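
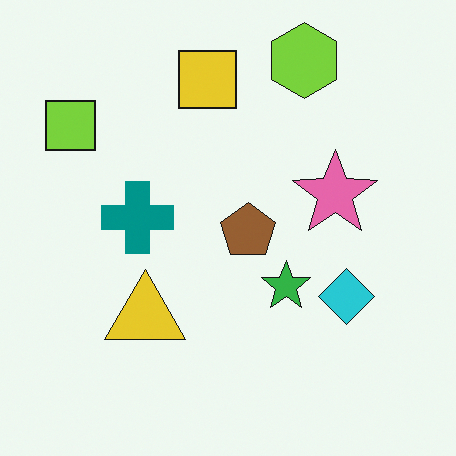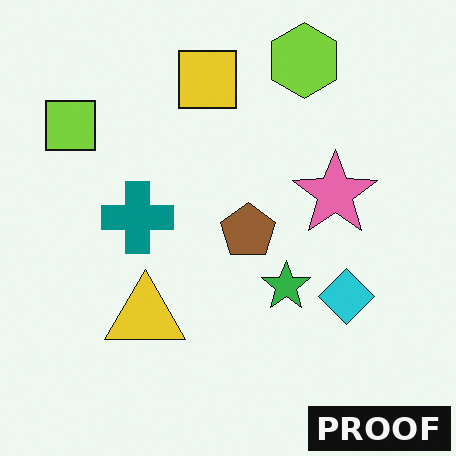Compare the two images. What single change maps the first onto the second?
The transformation is: watermarked with the text "PROOF" in the lower-right corner.

A dark label reading "PROOF" appears in the lower-right corner.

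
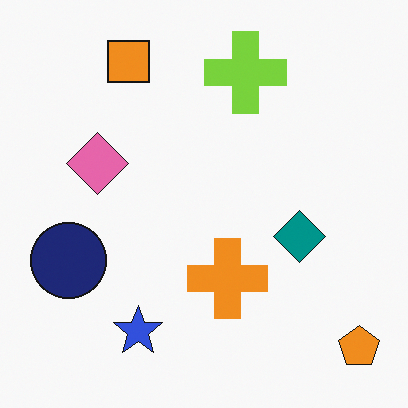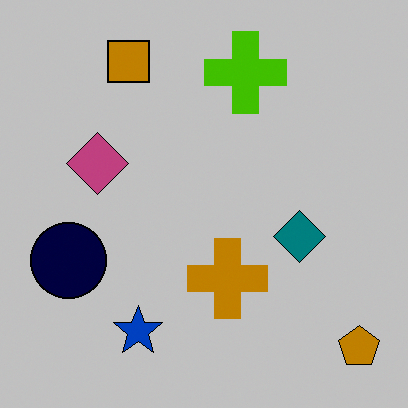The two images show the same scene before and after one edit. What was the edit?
It was aggressively posterized.

Each flat color has snapped to a coarser quantized level — most visibly, the near-white background has dropped to a flat grey.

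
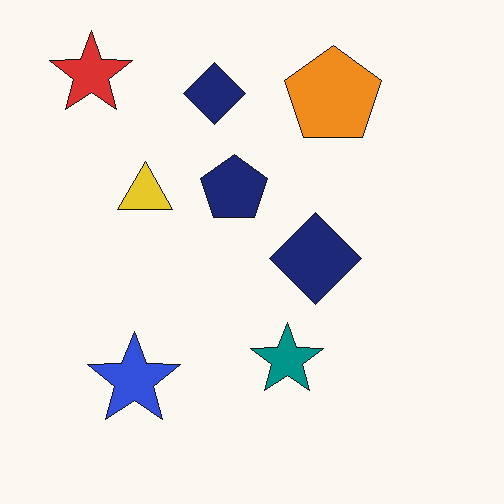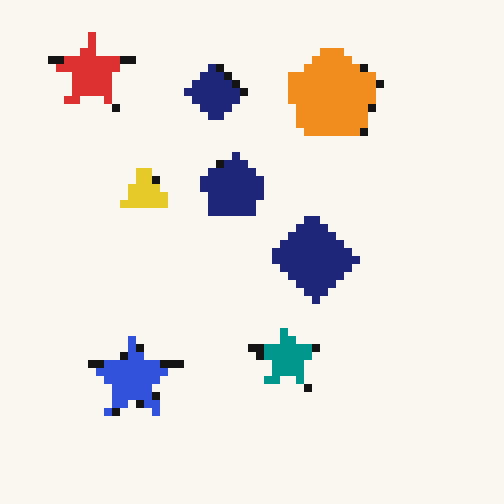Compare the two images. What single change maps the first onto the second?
The image was moderately pixelated.

Shapes are reduced to large square blocks; fine edges and outlines are lost — a downscale-then-upscale (mosaic) effect.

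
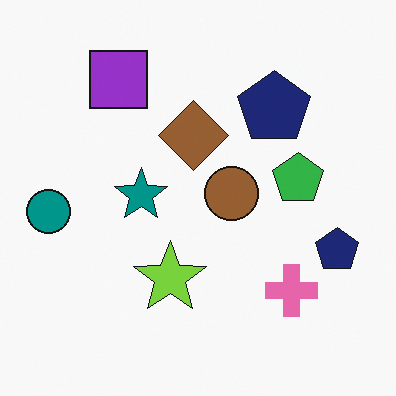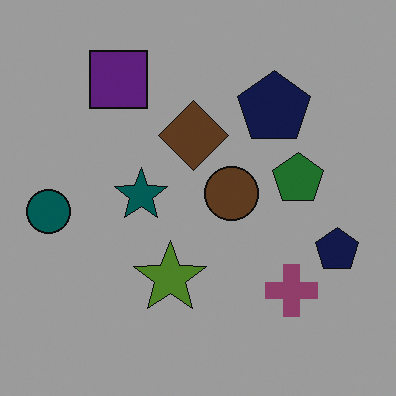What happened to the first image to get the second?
The image was noticeably darkened.

Every pixel — background and shapes alike — is uniformly darkened.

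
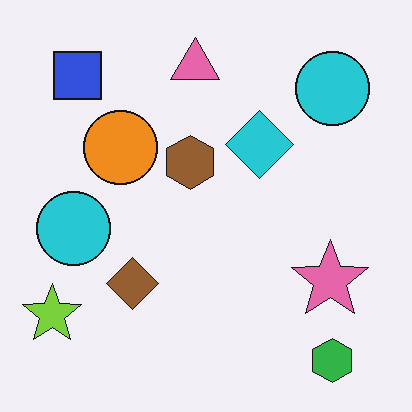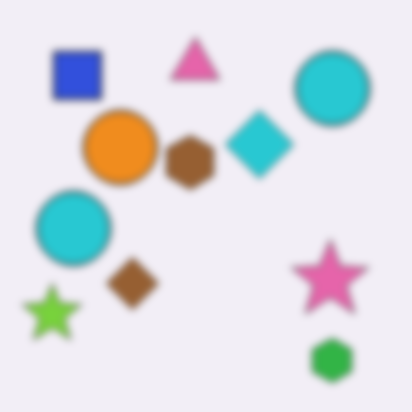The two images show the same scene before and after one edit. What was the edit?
This is the original image noticeably gaussian-blurred.

Shape edges and outlines are uniformly softened across the whole image.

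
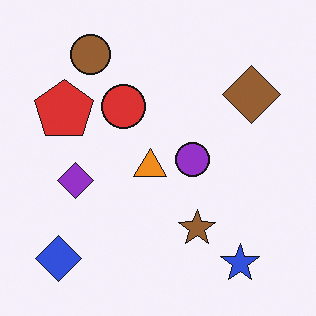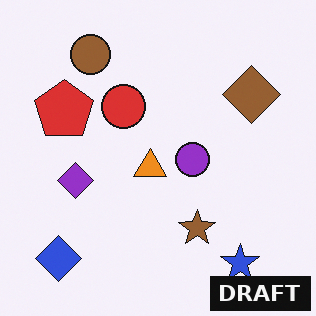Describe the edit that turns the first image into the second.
Watermarked with the text "DRAFT" in the lower-right corner.

A dark label reading "DRAFT" appears in the lower-right corner.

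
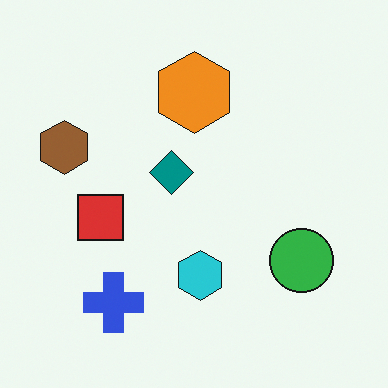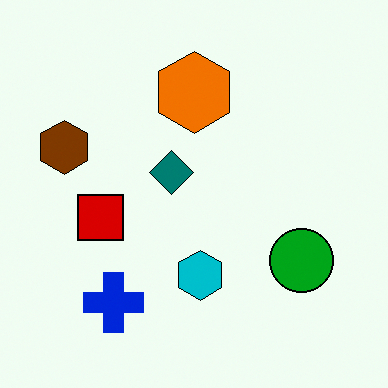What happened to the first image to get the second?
The image was given slightly increased contrast.

Tones are pushed away from mid-grey across the whole image — a global contrast change.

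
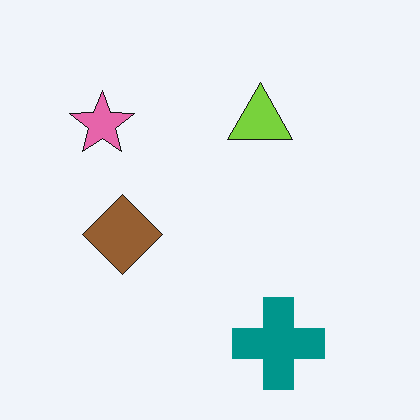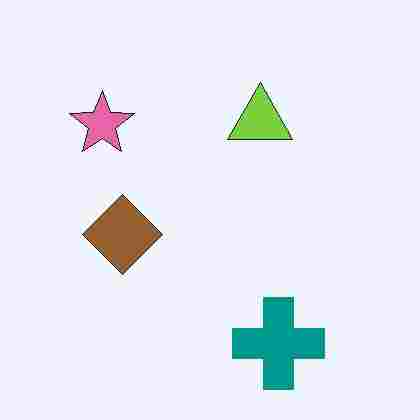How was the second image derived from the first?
This is the original image degraded with heavy JPEG compression.

Blocky 8×8 compression artifacts appear around shape edges and the flat background shows ringing — characteristic JPEG degradation.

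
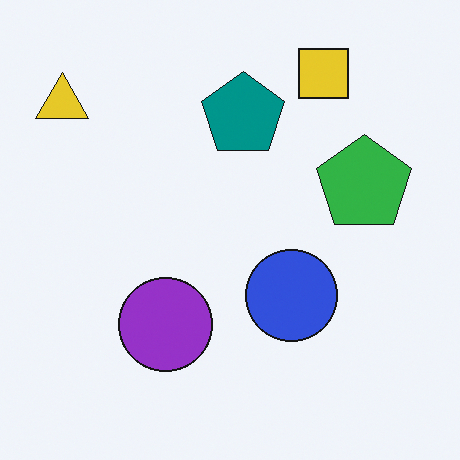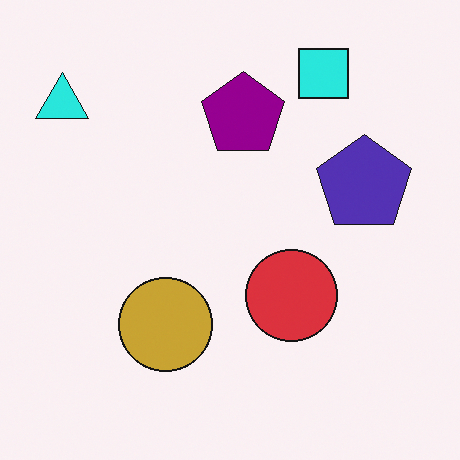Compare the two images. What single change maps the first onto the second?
The image was hue-shifted by a moderate amount.

Every shape's color has rotated by the same amount around the hue wheel — a uniform hue shift.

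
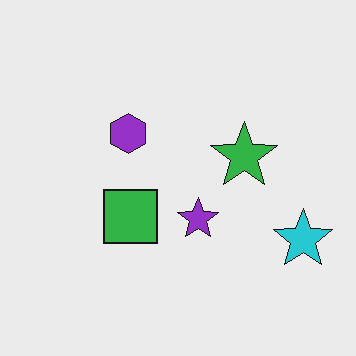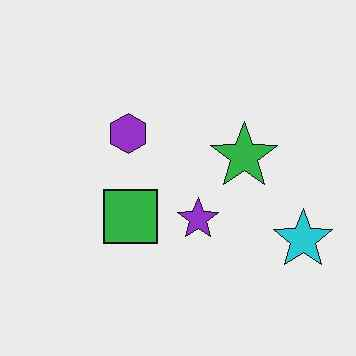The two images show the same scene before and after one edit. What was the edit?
JPEG-compressed with visible artifacts.

Blocky 8×8 compression artifacts appear around shape edges and the flat background shows ringing — characteristic JPEG degradation.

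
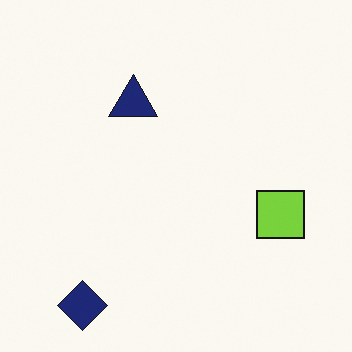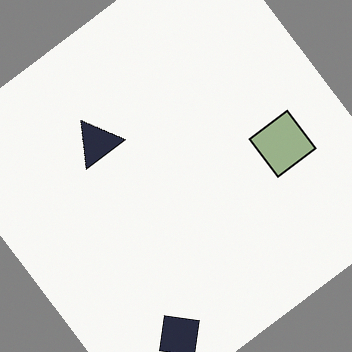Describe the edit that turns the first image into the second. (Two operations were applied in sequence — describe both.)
The transformation is: rotated counter-clockwise by a large amount — several tens of degrees, then heavily desaturated.

Every shape is tilted by the same angle and the image corners show triangular fill wedges — a whole-image rotation by a non-right angle. All colors are more muted and greyish — a global saturation change.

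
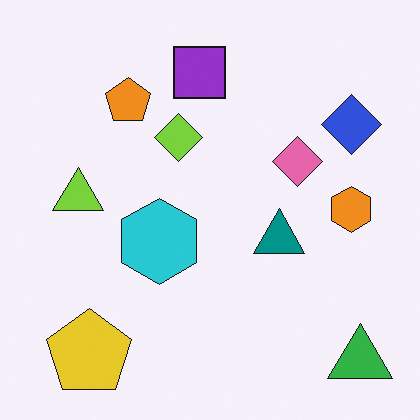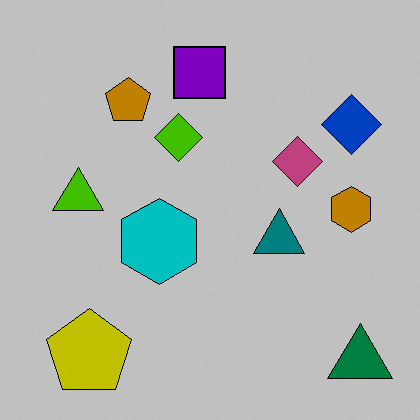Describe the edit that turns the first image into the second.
The second image is the first aggressively posterized.

Each flat color has snapped to a coarser quantized level — most visibly, the near-white background has dropped to a flat grey.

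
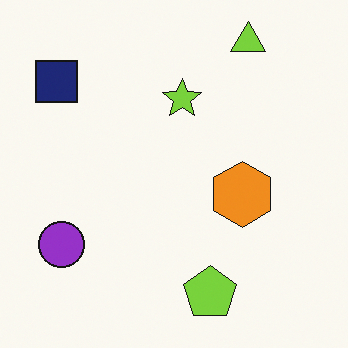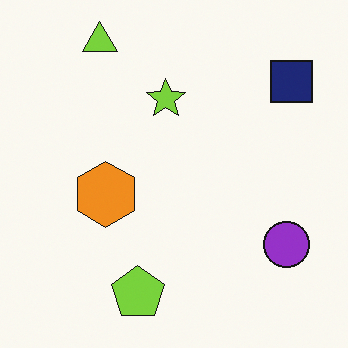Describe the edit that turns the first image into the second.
The second image is the first flipped horizontally (left ↔ right).

The navy square is in the top-left of the first image and the top-right of the second — shapes on opposite sides of the vertical midline have swapped in a mirror flip.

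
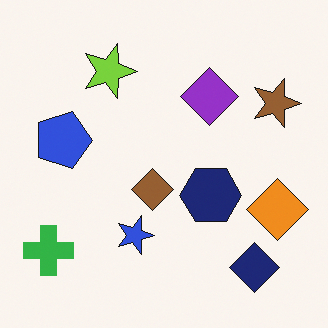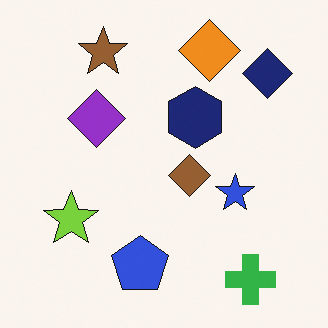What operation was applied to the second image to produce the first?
Rotated 90° clockwise.

The green cross sits in the bottom-right of the second image and the bottom-left of the first — consistent with a whole-image 90° clockwise rotation.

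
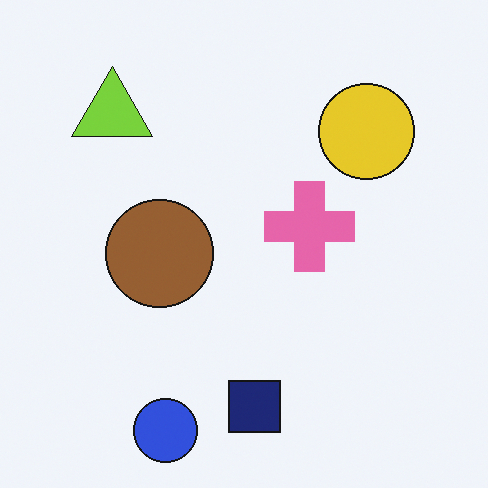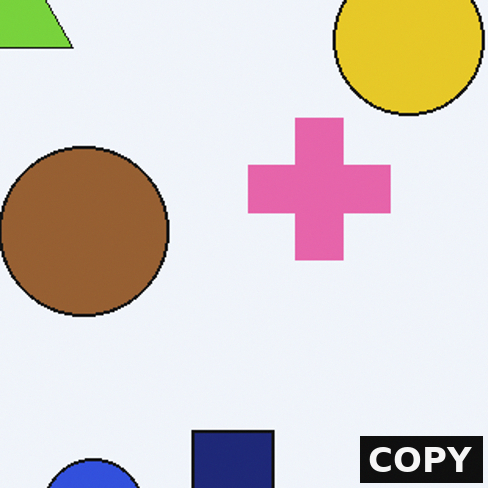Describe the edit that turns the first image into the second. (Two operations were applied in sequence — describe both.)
It was cropped to a modestly smaller region and rescaled, then watermarked with the text "COPY" in the lower-right corner.

The visible shapes are larger and the field of view is narrower; shapes near the original edges may be partly or wholly outside the frame — a crop-and-rescale. A dark label reading "COPY" appears in the lower-right corner.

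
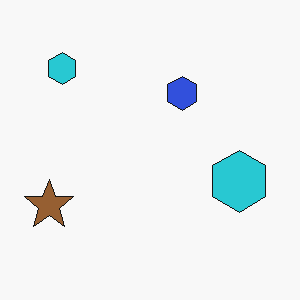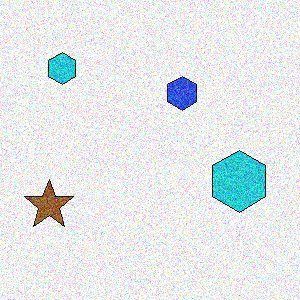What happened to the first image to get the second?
The second image is the first degraded with strong gaussian noise.

Random speckle covers the whole image, including the flat background.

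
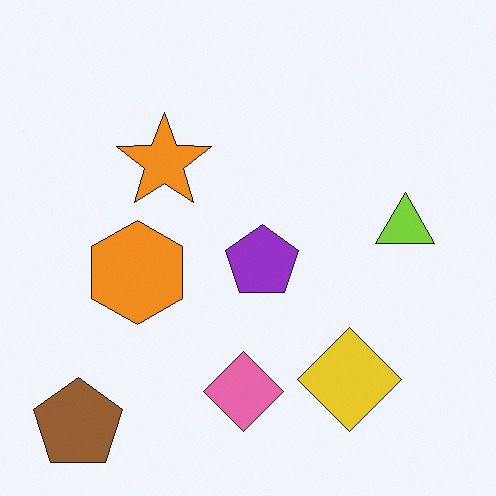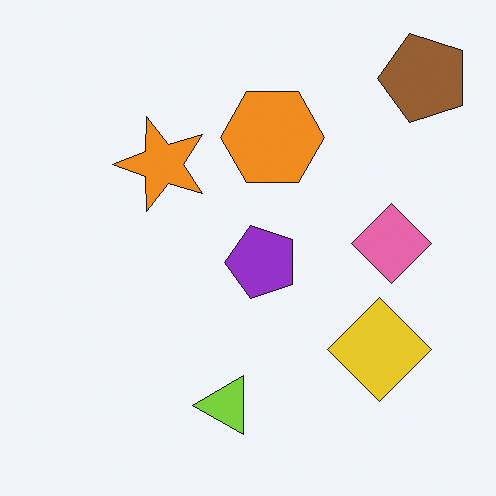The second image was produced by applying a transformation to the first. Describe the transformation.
The transformation is: transposed (reflected across the top-left ↔ bottom-right diagonal).

Shapes have swapped their row and column positions — what was in the top-right is now in the bottom-left — a diagonal reflection.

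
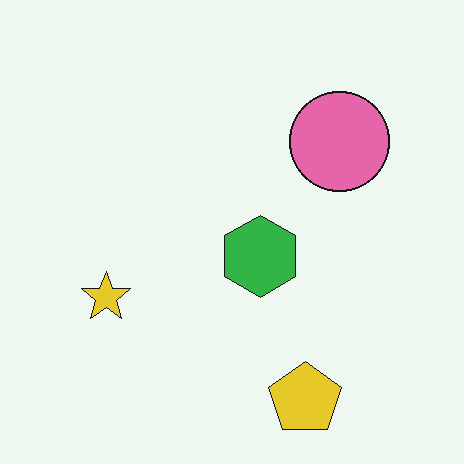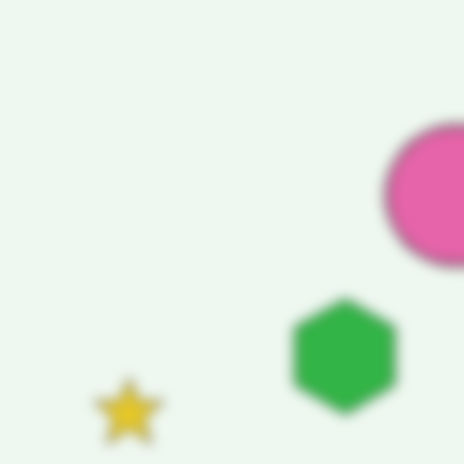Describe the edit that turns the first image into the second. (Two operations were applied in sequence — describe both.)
The image was cropped slightly and scaled back up, then heavily blurred.

The visible shapes are larger and the field of view is narrower; shapes near the original edges may be partly or wholly outside the frame — a crop-and-rescale. Shape edges and outlines are uniformly softened across the whole image.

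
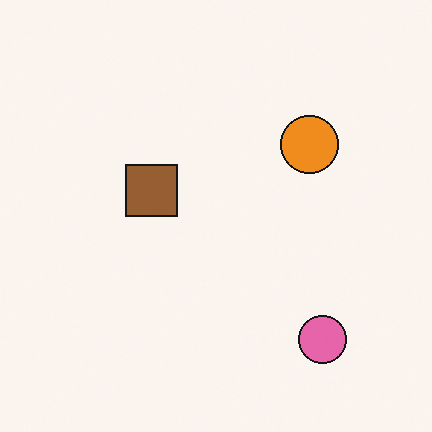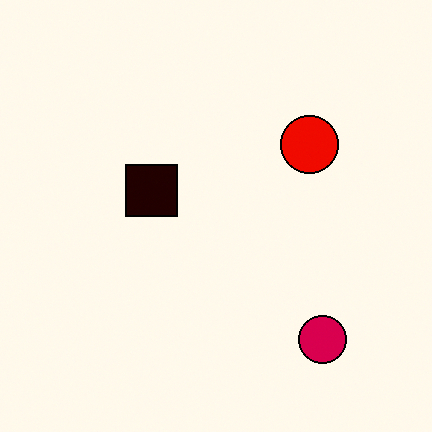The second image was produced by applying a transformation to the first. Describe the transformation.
The transformation is: boosted in contrast.

Tones are pushed away from mid-grey across the whole image — a global contrast change.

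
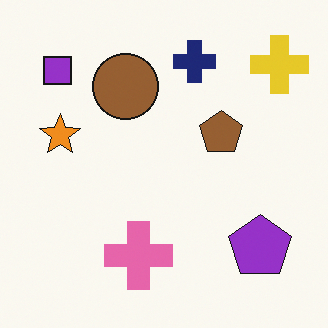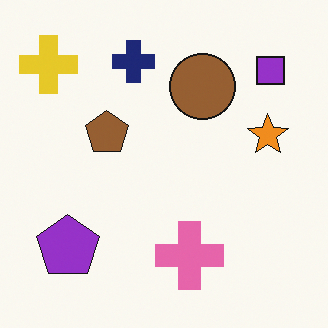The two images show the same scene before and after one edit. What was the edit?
This is the original image flipped horizontally (left ↔ right).

The yellow cross is in the top-right of the first image and the top-left of the second — shapes on opposite sides of the vertical midline have swapped in a mirror flip.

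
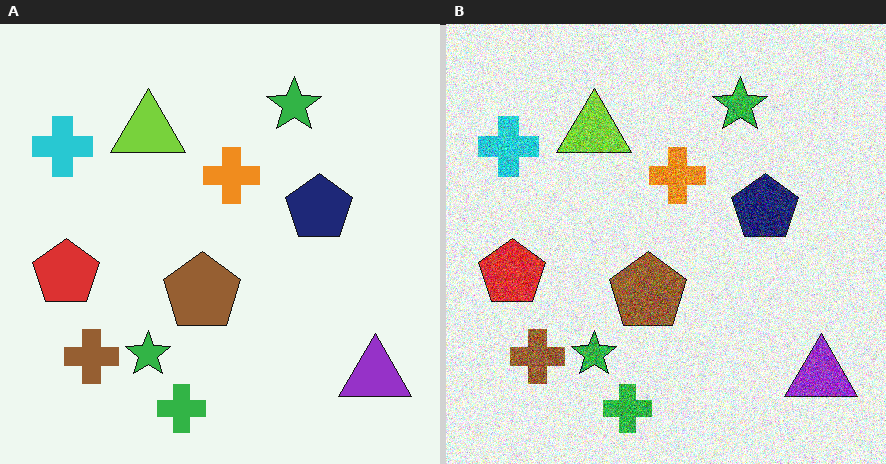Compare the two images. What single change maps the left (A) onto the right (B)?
This is the original image degraded with strong gaussian noise.

Random speckle covers the whole image, including the flat background.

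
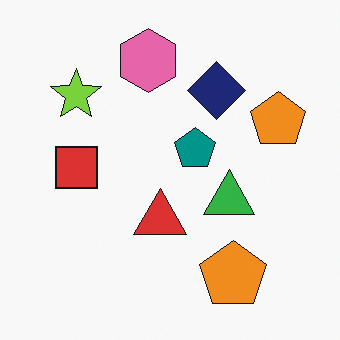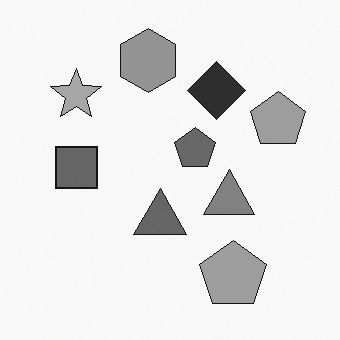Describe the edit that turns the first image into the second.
It was converted to grayscale.

All color is removed — every shape is now a shade of grey.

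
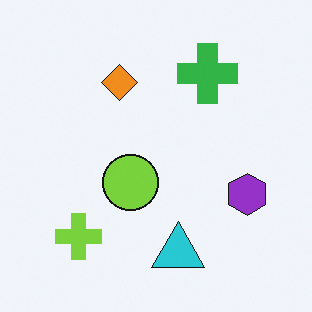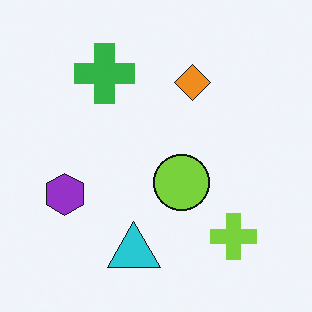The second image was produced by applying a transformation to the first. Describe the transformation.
Flipped horizontally (left ↔ right).

The purple hexagon is in the right of the first image and the left of the second — shapes on opposite sides of the vertical midline have swapped in a mirror flip.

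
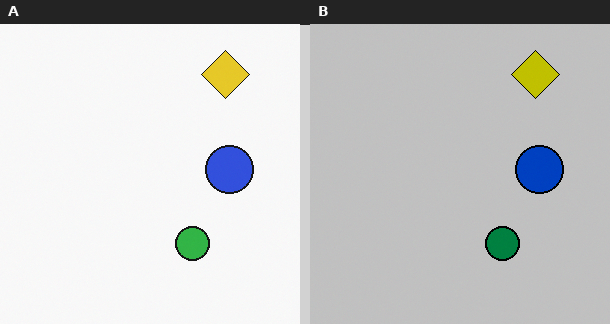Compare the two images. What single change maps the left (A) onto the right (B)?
The transformation is: heavily posterized to just a handful of flat colors.

Each flat color has snapped to a coarser quantized level — most visibly, the near-white background has dropped to a flat grey.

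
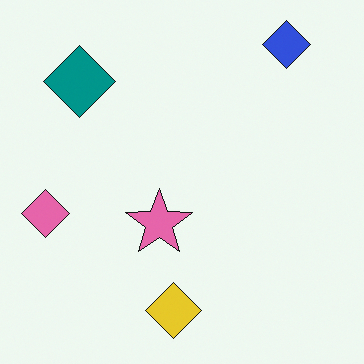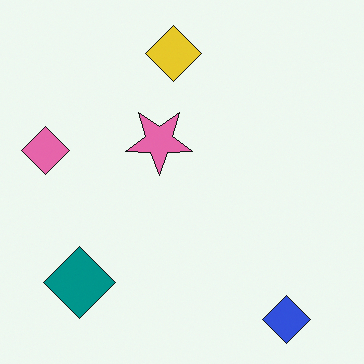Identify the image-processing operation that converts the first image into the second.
The second image is the first flipped vertically (top ↔ bottom).

The blue diamond is in the top-right of the first image and the bottom-right of the second — shapes on opposite sides of the horizontal midline have swapped in a mirror flip.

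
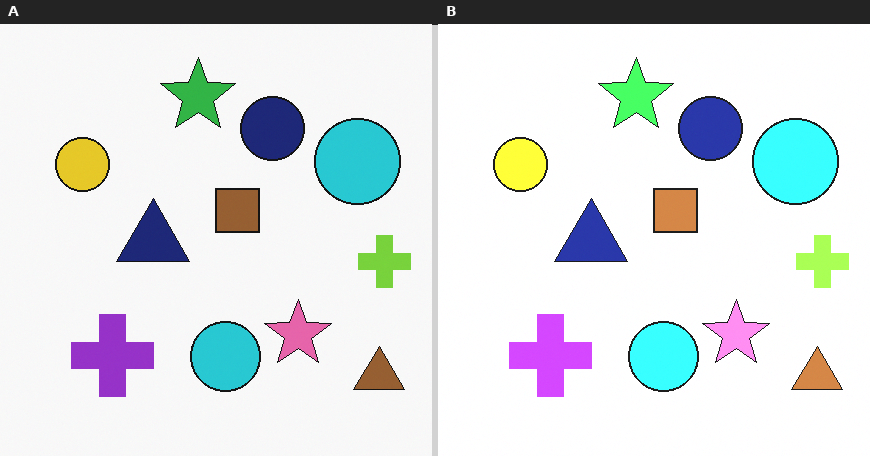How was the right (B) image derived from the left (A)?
The image was brightened a lot.

Every pixel — background and shapes alike — is uniformly brightened.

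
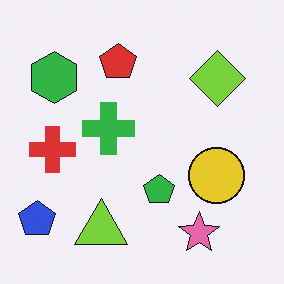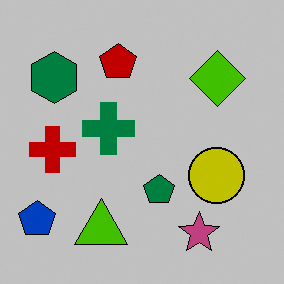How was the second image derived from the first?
The second image is the first heavily posterized to just a handful of flat colors.

Each flat color has snapped to a coarser quantized level — most visibly, the near-white background has dropped to a flat grey.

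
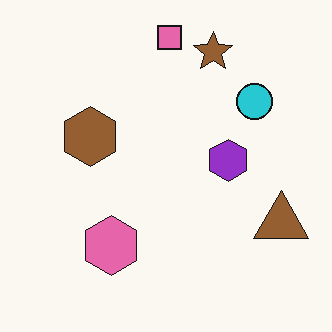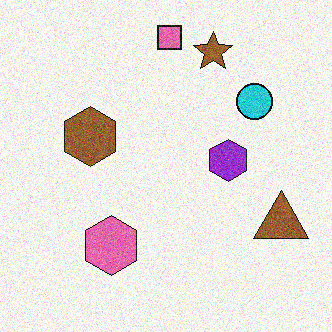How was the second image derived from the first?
The transformation is: degraded with moderate additive noise.

Random speckle covers the whole image, including the flat background.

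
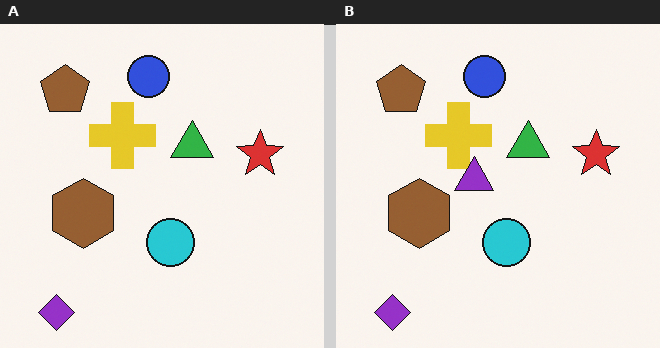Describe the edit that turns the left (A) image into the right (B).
Overlaid with an additional purple triangle.

A purple triangle appears in the right (B) image that is absent from the left (A).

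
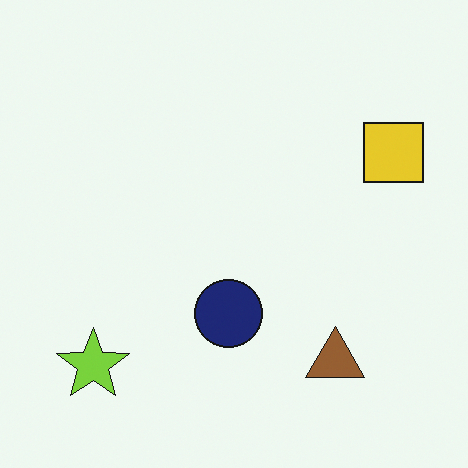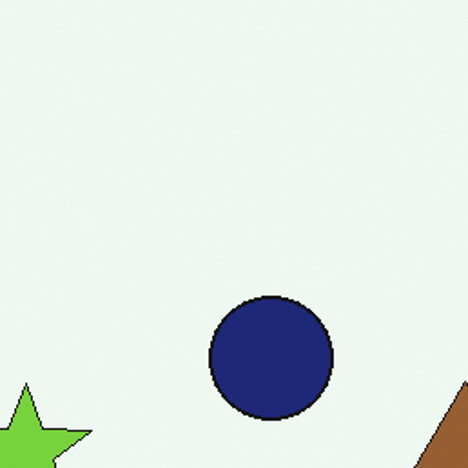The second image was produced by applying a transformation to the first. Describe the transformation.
The image was cropped to a noticeably smaller region and rescaled.

The visible shapes are larger and the field of view is narrower; shapes near the original edges may be partly or wholly outside the frame — a crop-and-rescale.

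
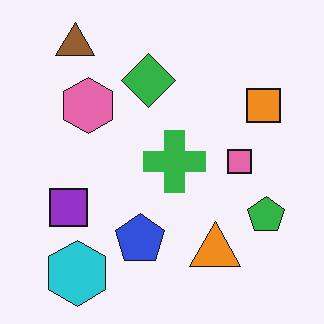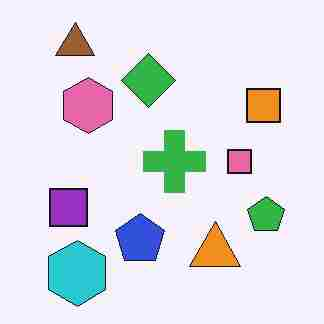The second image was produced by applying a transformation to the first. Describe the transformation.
This is the original image heavily JPEG-compressed with obvious blocking artifacts.

Blocky 8×8 compression artifacts appear around shape edges and the flat background shows ringing — characteristic JPEG degradation.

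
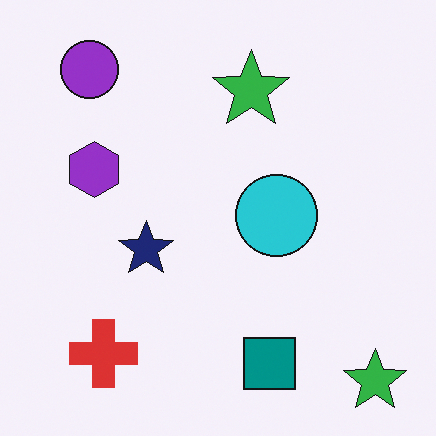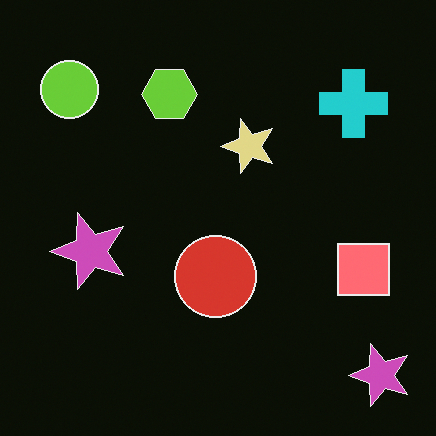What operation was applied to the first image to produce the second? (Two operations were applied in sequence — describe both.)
It was color-inverted (negative), then transposed (reflected across the top-left ↔ bottom-right diagonal).

The light background has become dark and every shape's color is its complement — a photographic negative. Shapes have swapped their row and column positions — what was in the top-right is now in the bottom-left — a diagonal reflection.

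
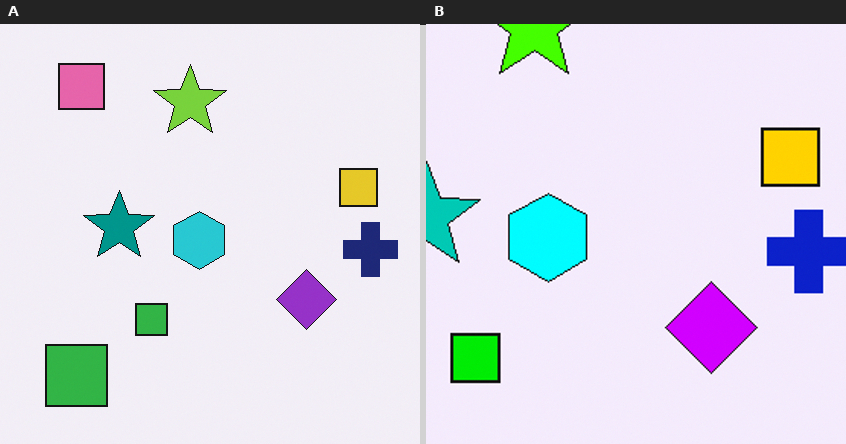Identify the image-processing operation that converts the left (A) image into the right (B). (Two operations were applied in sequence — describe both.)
The image was made much more vivid (saturation change), then cropped slightly and scaled back up.

All colors are more vivid — a global saturation change. The visible shapes are larger and the field of view is narrower; shapes near the original edges may be partly or wholly outside the frame — a crop-and-rescale.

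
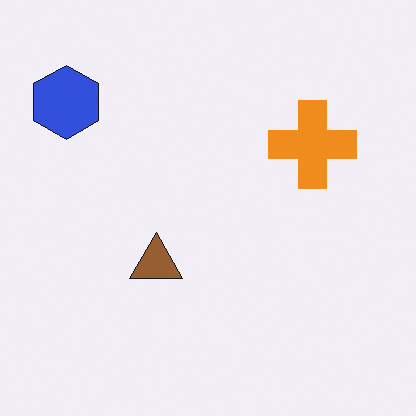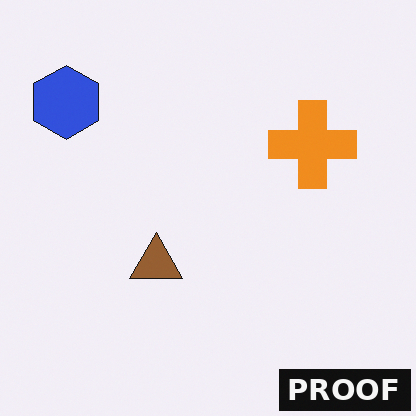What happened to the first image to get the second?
The transformation is: watermarked with the text "PROOF" in the lower-right corner.

A dark label reading "PROOF" appears in the lower-right corner.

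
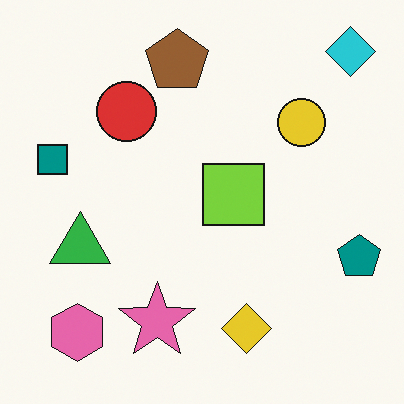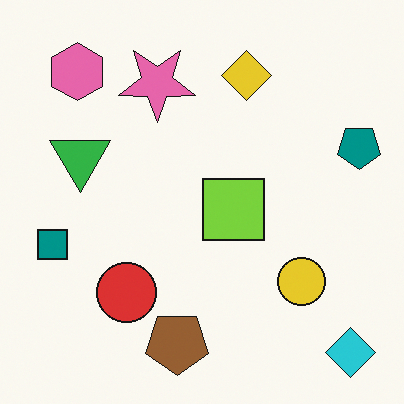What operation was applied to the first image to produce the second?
It was flipped vertically (top ↔ bottom).

The cyan diamond is in the top-right of the first image and the bottom-right of the second — shapes on opposite sides of the horizontal midline have swapped in a mirror flip.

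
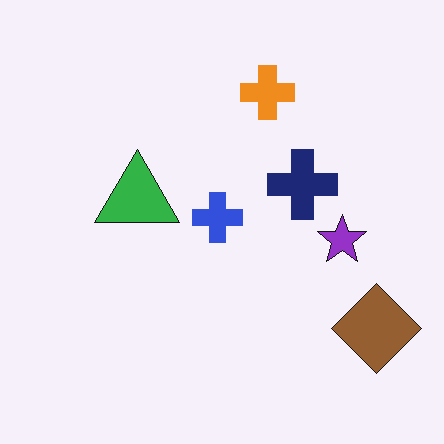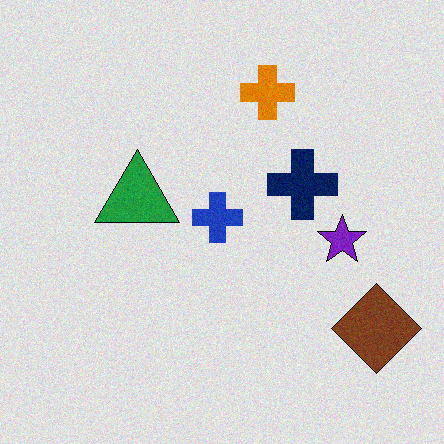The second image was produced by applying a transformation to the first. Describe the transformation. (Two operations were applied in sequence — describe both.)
The transformation is: moderately posterized, then degraded with a light layer of grain.

Each flat color has snapped to a coarser quantized level — most visibly, the near-white background has dropped to a flat grey. Random speckle covers the whole image, including the flat background.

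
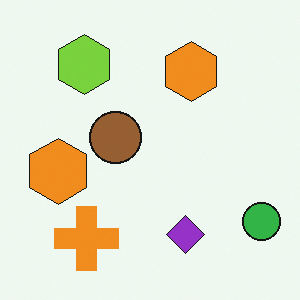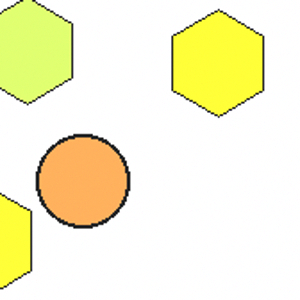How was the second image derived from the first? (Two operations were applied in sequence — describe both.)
The transformation is: substantially brightened, then cropped to a noticeably smaller region and rescaled.

Every pixel — background and shapes alike — is uniformly brightened. The visible shapes are larger and the field of view is narrower; shapes near the original edges may be partly or wholly outside the frame — a crop-and-rescale.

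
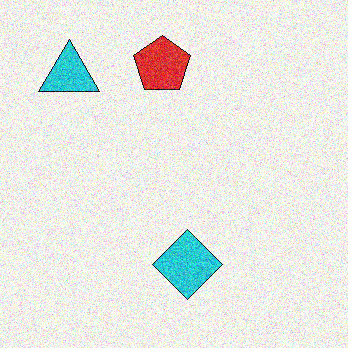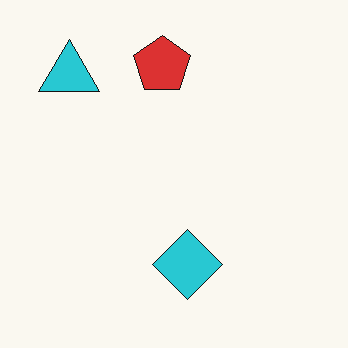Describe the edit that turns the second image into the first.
It was degraded with moderate additive noise.

Random speckle covers the whole image, including the flat background.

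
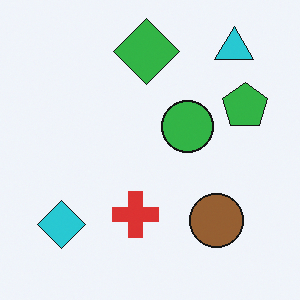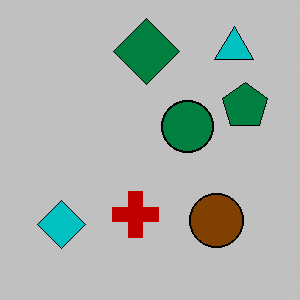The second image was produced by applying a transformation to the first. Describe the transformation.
The transformation is: aggressively posterized.

Each flat color has snapped to a coarser quantized level — most visibly, the near-white background has dropped to a flat grey.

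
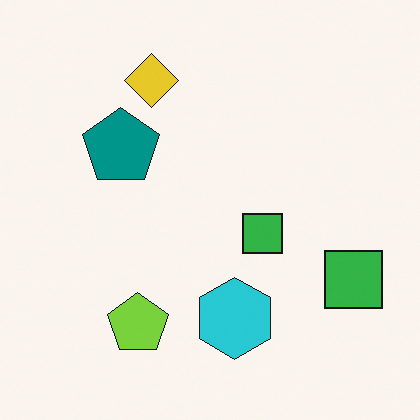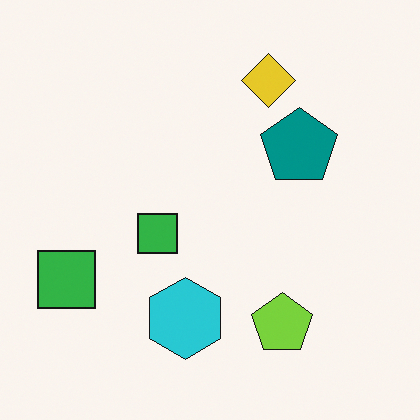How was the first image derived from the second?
The image was flipped horizontally (left ↔ right).

The teal pentagon is in the right of the second image and the left of the first — shapes on opposite sides of the vertical midline have swapped in a mirror flip.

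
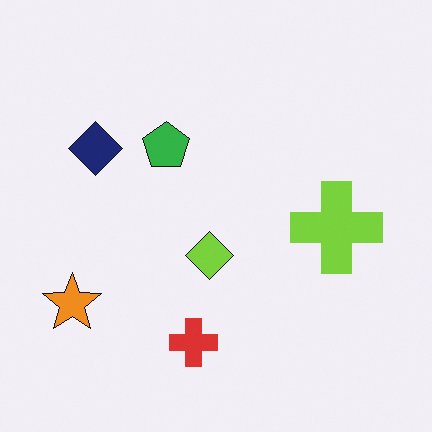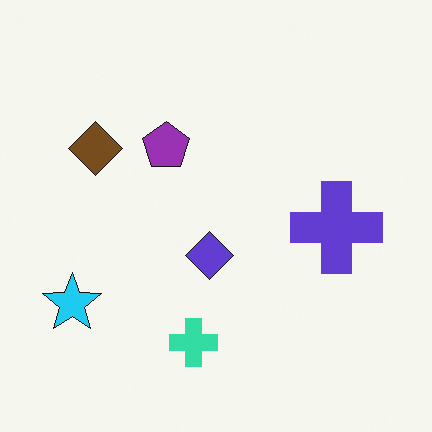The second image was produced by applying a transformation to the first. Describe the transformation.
The image was hue-shifted by a large amount.

Every shape's color has rotated by the same amount around the hue wheel — a uniform hue shift.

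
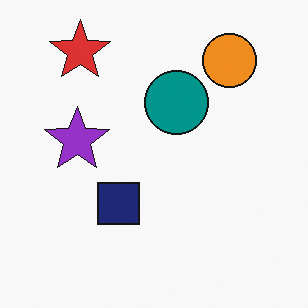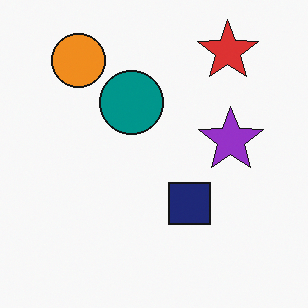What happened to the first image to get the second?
Flipped horizontally (left ↔ right).

The purple star is in the left of the first image and the right of the second — shapes on opposite sides of the vertical midline have swapped in a mirror flip.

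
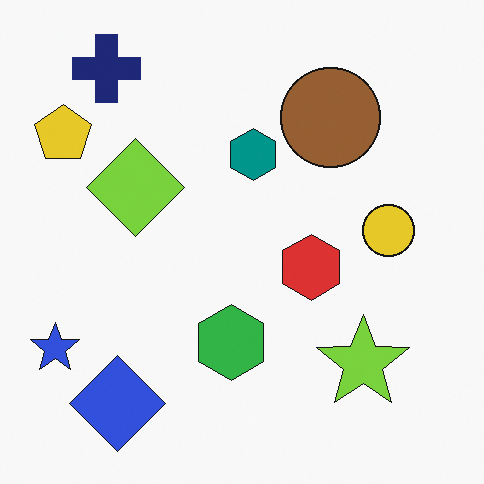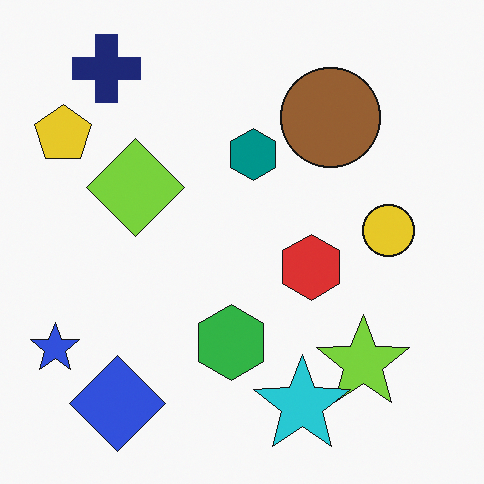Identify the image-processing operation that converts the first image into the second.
The second image is the first overlaid with an additional cyan star.

A cyan star appears in the second image that is absent from the first.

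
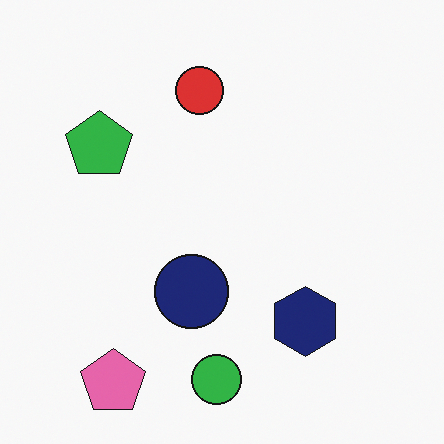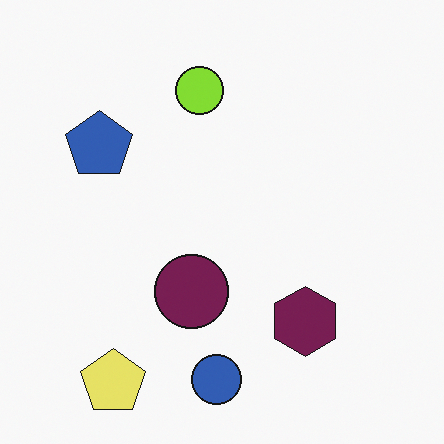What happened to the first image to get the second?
The transformation is: hue-shifted noticeably.

Every shape's color has rotated by the same amount around the hue wheel — a uniform hue shift.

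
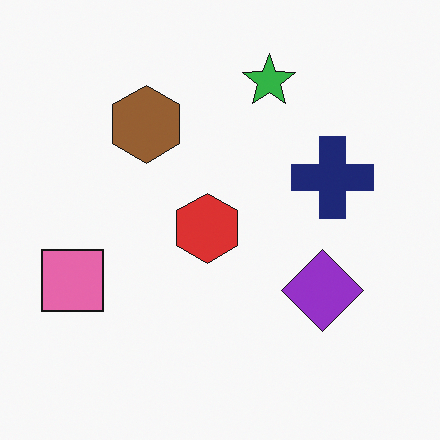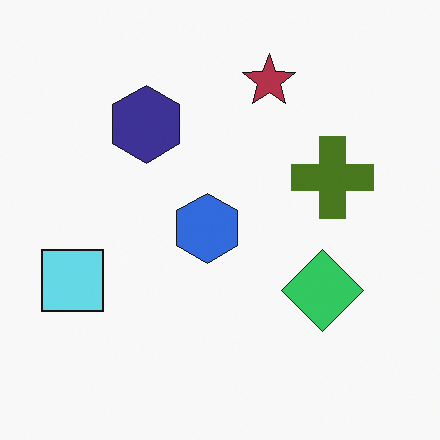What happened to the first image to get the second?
The transformation is: hue-shifted by a large amount.

Every shape's color has rotated by the same amount around the hue wheel — a uniform hue shift.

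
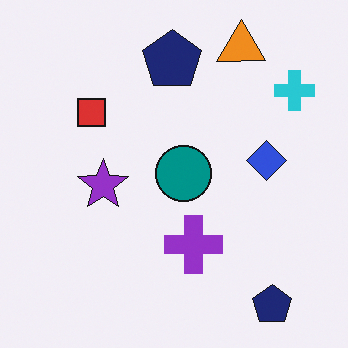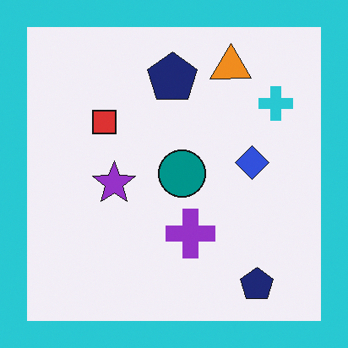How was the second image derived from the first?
The transformation is: framed with a cyan border.

A solid cyan frame runs around the edge of the second image, with the content slightly shrunk inside it.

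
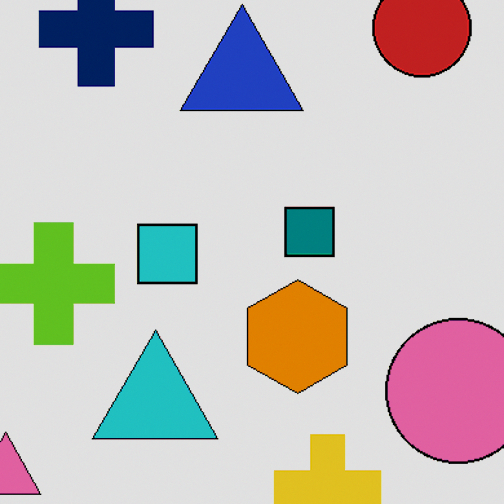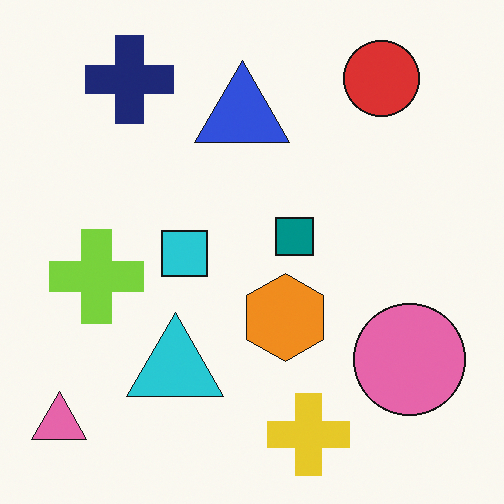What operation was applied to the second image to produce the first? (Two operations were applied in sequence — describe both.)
Cropped to a modestly smaller region and rescaled, then moderately posterized.

The visible shapes are larger and the field of view is narrower; shapes near the original edges may be partly or wholly outside the frame — a crop-and-rescale. Each flat color has snapped to a coarser quantized level — most visibly, the near-white background has dropped to a flat grey.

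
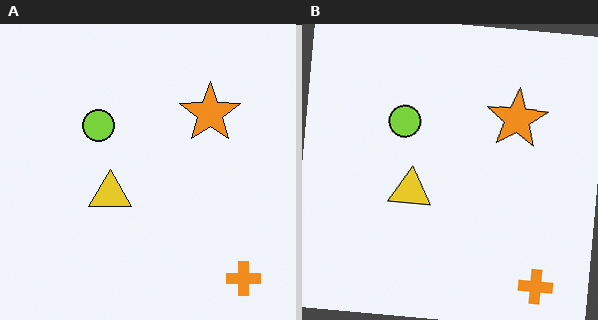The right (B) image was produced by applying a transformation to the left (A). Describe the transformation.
It was rotated clockwise by a small amount.

Every shape is tilted by the same angle and the image corners show triangular fill wedges — a whole-image rotation by a non-right angle.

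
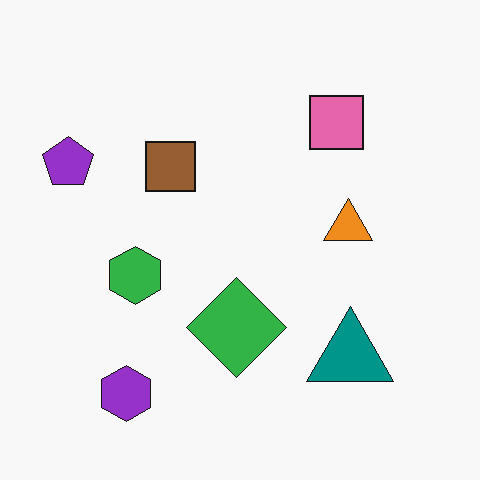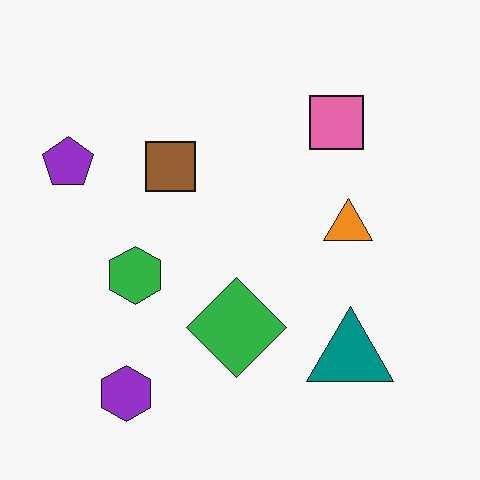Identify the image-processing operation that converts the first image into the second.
Given moderate JPEG compression.

Blocky 8×8 compression artifacts appear around shape edges and the flat background shows ringing — characteristic JPEG degradation.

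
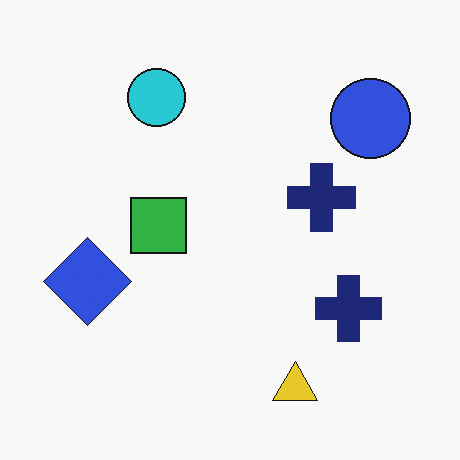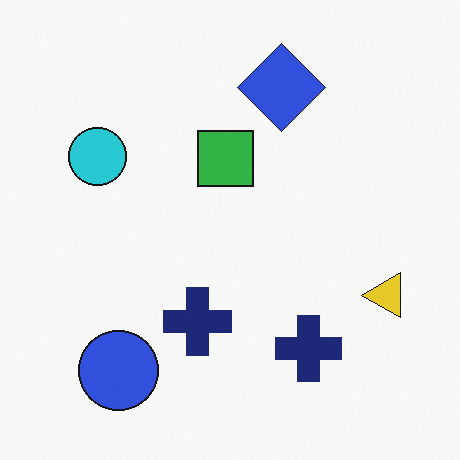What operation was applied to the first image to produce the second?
The image was transposed (reflected across the top-left ↔ bottom-right diagonal).

Shapes have swapped their row and column positions — what was in the top-right is now in the bottom-left — a diagonal reflection.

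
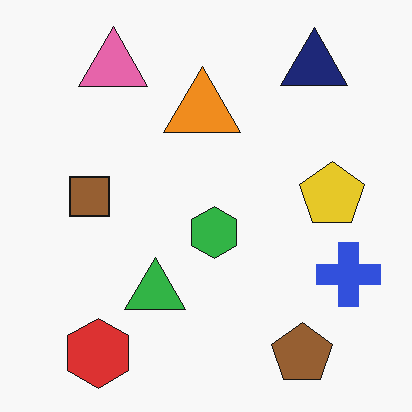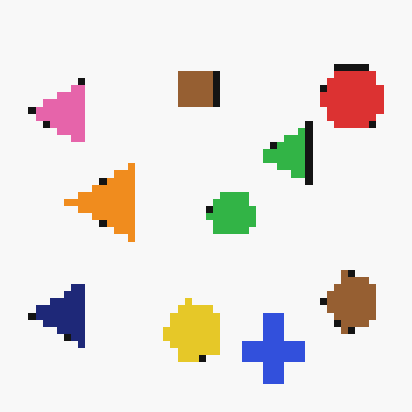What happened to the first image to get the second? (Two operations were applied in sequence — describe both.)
The image was pixelated into visible square blocks, then transposed (reflected across the top-left ↔ bottom-right diagonal).

Shapes are reduced to large square blocks; fine edges and outlines are lost — a downscale-then-upscale (mosaic) effect. Shapes have swapped their row and column positions — what was in the top-right is now in the bottom-left — a diagonal reflection.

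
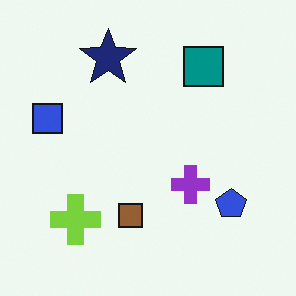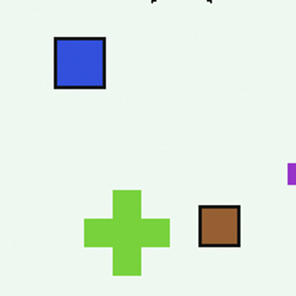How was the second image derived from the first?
Cropped tightly and scaled back up.

The visible shapes are larger and the field of view is narrower; shapes near the original edges may be partly or wholly outside the frame — a crop-and-rescale.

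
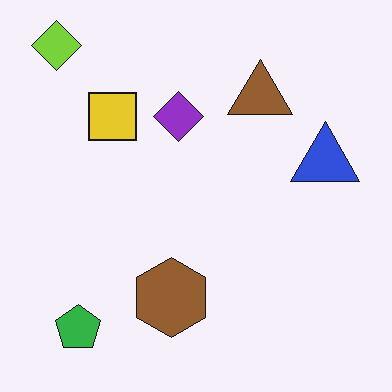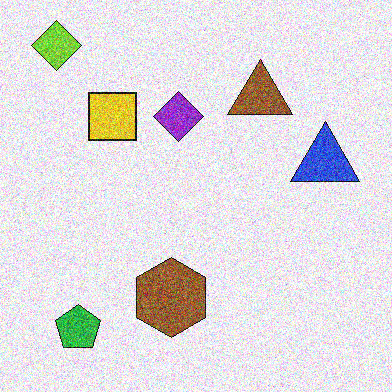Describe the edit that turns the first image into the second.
The image was degraded with a thick layer of grain.

Random speckle covers the whole image, including the flat background.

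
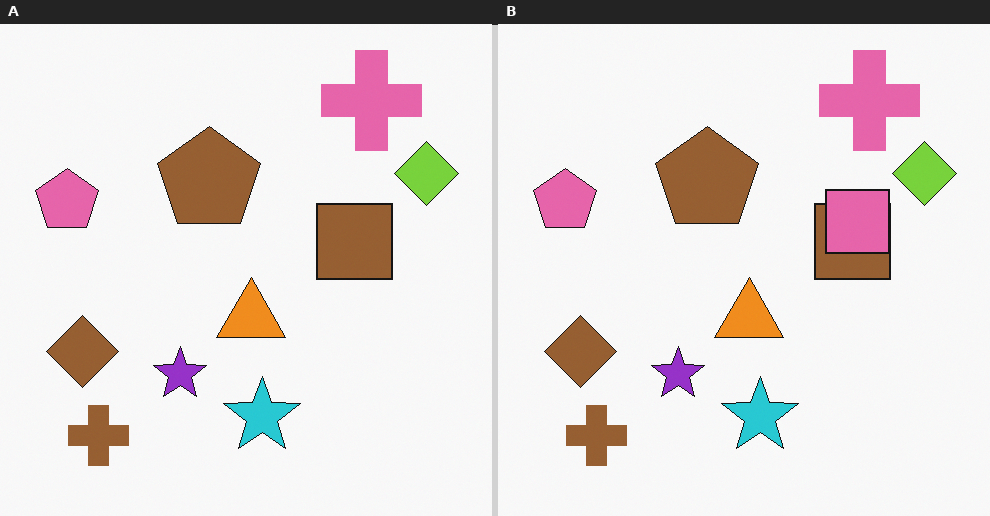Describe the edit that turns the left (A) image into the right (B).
It was overlaid with an additional pink square.

A pink square appears in the right (B) image that is absent from the left (A).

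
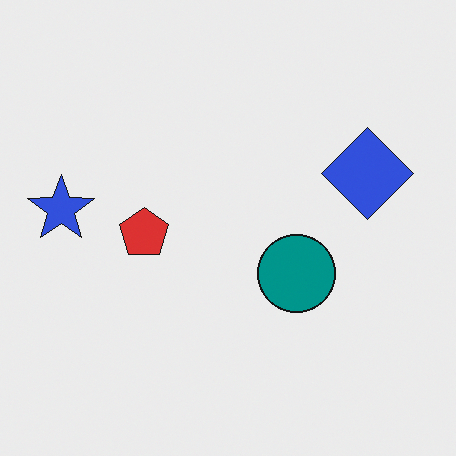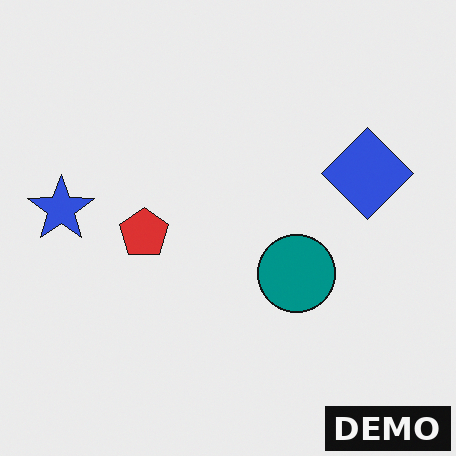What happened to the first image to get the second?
Watermarked with the text "DEMO" in the lower-right corner.

A dark label reading "DEMO" appears in the lower-right corner.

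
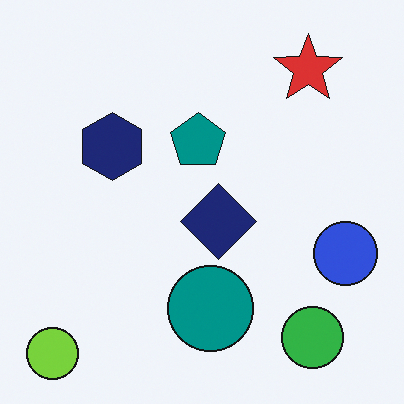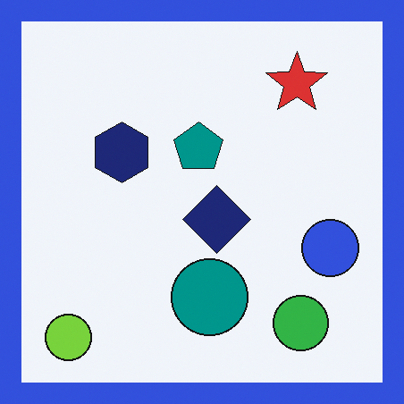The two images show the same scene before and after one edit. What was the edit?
The image was framed with a blue border.

A solid blue frame runs around the edge of the second image, with the content slightly shrunk inside it.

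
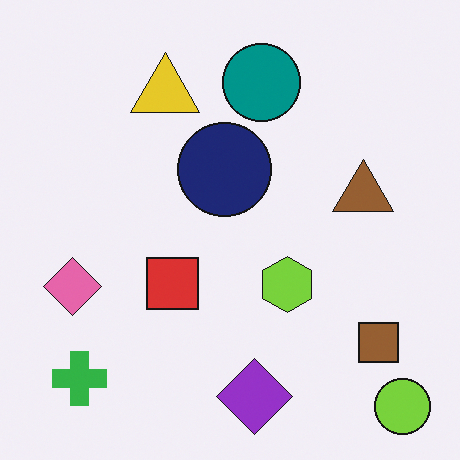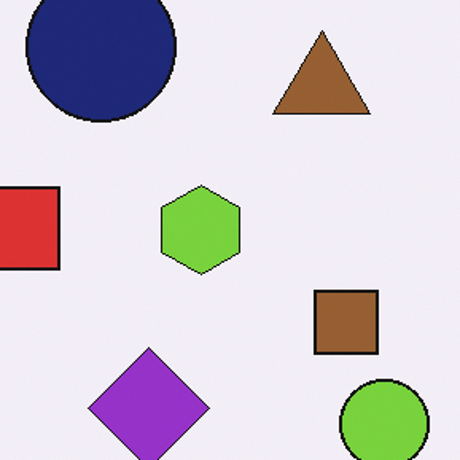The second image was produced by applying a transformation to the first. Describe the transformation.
This is the original image cropped slightly and scaled back up.

The visible shapes are larger and the field of view is narrower; shapes near the original edges may be partly or wholly outside the frame — a crop-and-rescale.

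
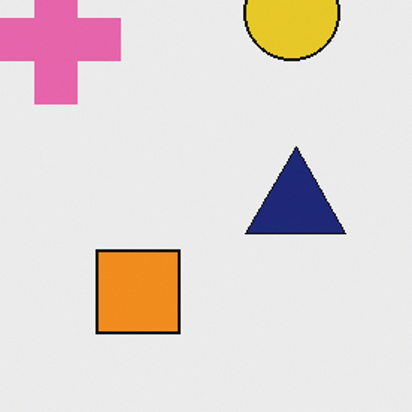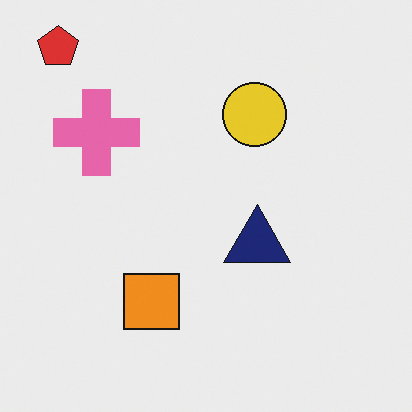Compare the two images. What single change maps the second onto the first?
This is the original image cropped to a modestly smaller region and rescaled.

The visible shapes are larger and the field of view is narrower; shapes near the original edges may be partly or wholly outside the frame — a crop-and-rescale.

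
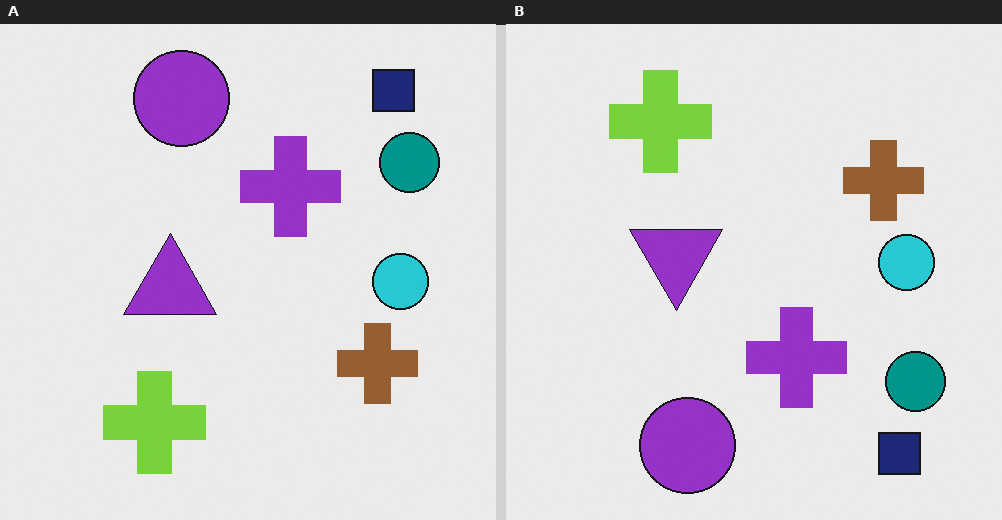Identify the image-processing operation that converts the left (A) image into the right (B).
This is the original image flipped vertically (top ↔ bottom).

The navy square is in the top-right of the left (A) image and the bottom-right of the right (B) — shapes on opposite sides of the horizontal midline have swapped in a mirror flip.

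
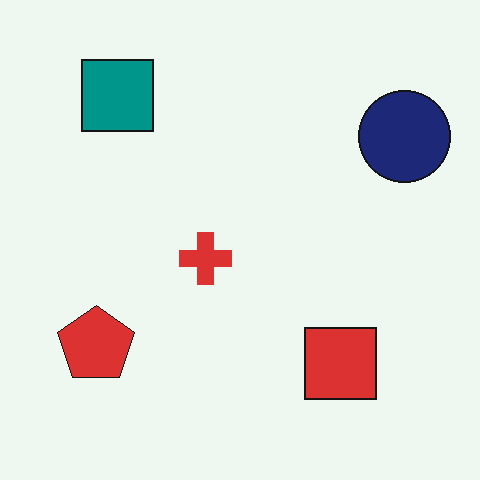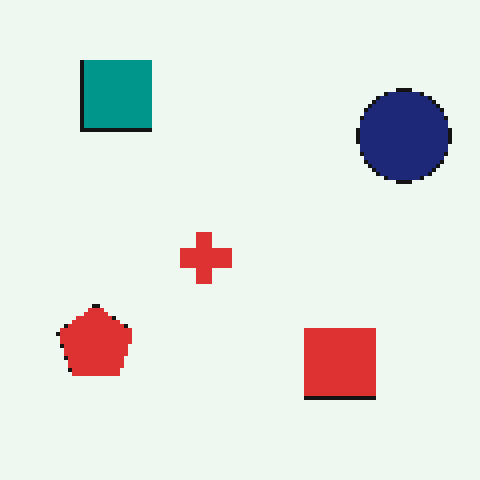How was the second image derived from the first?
This is the original image mildly pixelated.

Shapes are reduced to large square blocks; fine edges and outlines are lost — a downscale-then-upscale (mosaic) effect.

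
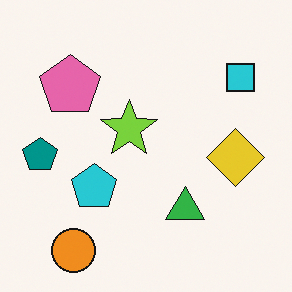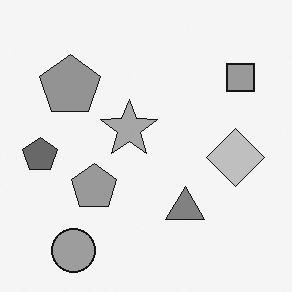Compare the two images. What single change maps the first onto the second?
It was converted to grayscale.

All color is removed — every shape is now a shade of grey.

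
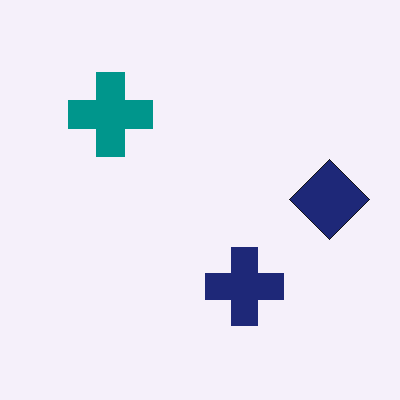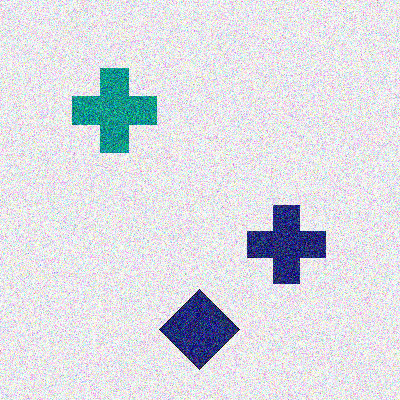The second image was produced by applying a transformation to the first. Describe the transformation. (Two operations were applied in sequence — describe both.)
The second image is the first transposed (reflected across the top-left ↔ bottom-right diagonal), then degraded with heavy additive noise.

Shapes have swapped their row and column positions — what was in the top-right is now in the bottom-left — a diagonal reflection. Random speckle covers the whole image, including the flat background.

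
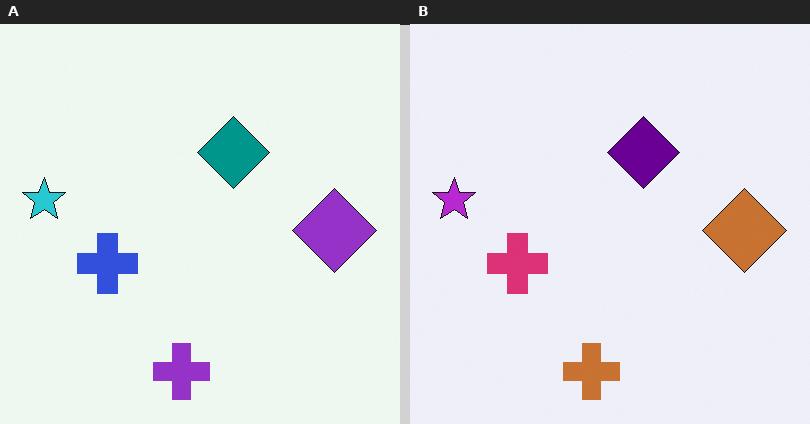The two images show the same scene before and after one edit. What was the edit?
The transformation is: hue-shifted through roughly a third of the color wheel.

Every shape's color has rotated by the same amount around the hue wheel — a uniform hue shift.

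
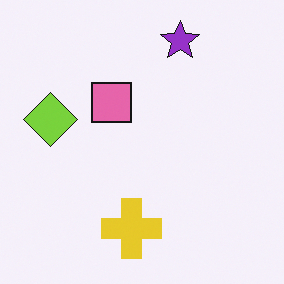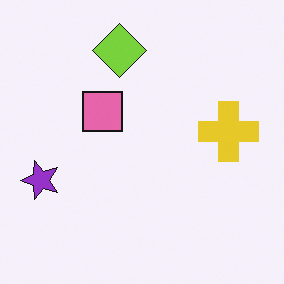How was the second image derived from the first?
The image was transposed (reflected across the top-left ↔ bottom-right diagonal).

Shapes have swapped their row and column positions — what was in the top-right is now in the bottom-left — a diagonal reflection.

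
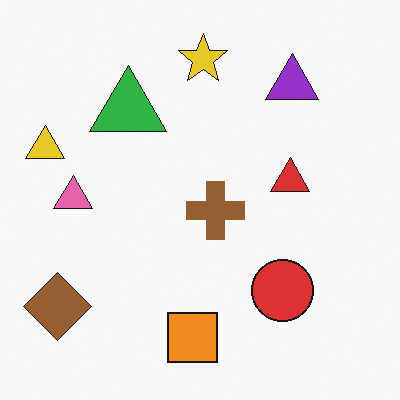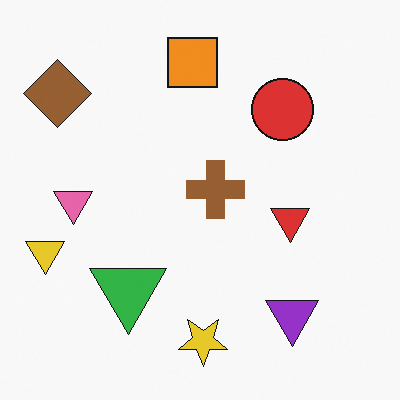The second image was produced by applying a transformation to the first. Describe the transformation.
The second image is the first flipped vertically (top ↔ bottom).

The yellow star is in the top of the first image and the bottom of the second — shapes on opposite sides of the horizontal midline have swapped in a mirror flip.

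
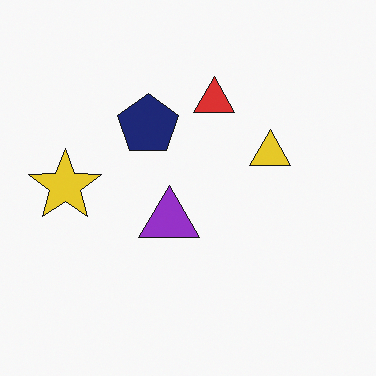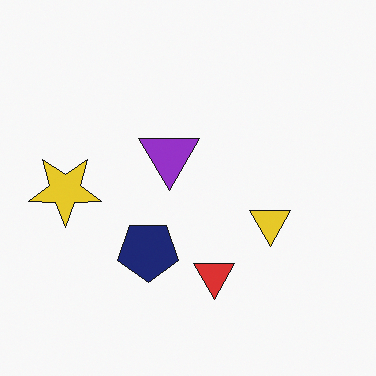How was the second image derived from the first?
The second image is the first flipped vertically (top ↔ bottom).

The red triangle is in the top of the first image and the bottom of the second — shapes on opposite sides of the horizontal midline have swapped in a mirror flip.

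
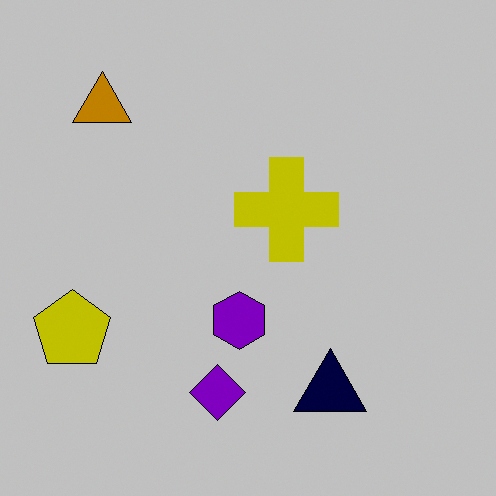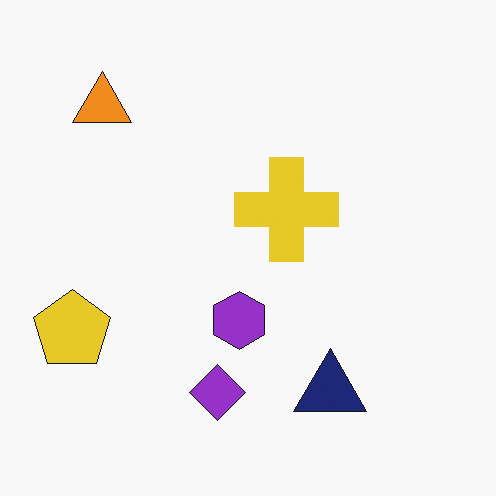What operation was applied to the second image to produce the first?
This is the original image aggressively posterized.

Each flat color has snapped to a coarser quantized level — most visibly, the near-white background has dropped to a flat grey.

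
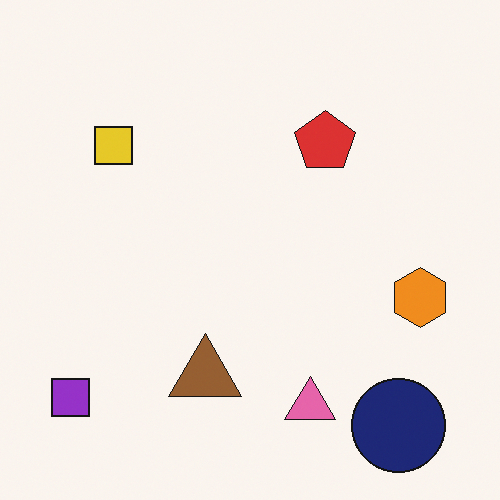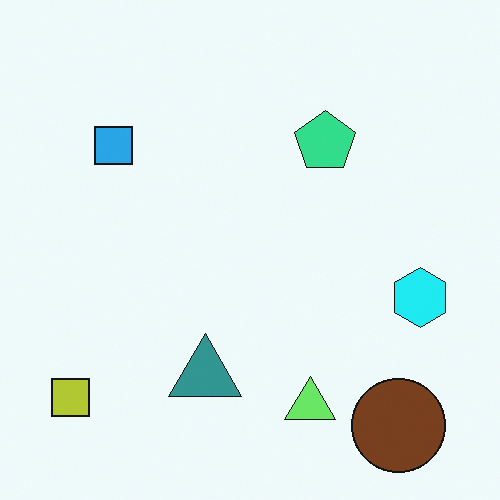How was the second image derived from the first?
Hue-shifted noticeably.

Every shape's color has rotated by the same amount around the hue wheel — a uniform hue shift.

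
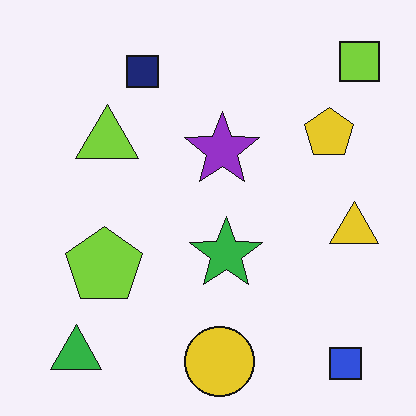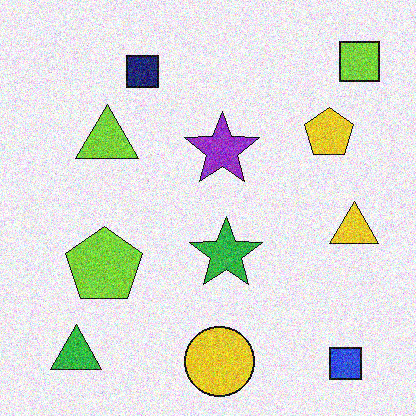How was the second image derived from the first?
The image was degraded with visible gaussian noise.

Random speckle covers the whole image, including the flat background.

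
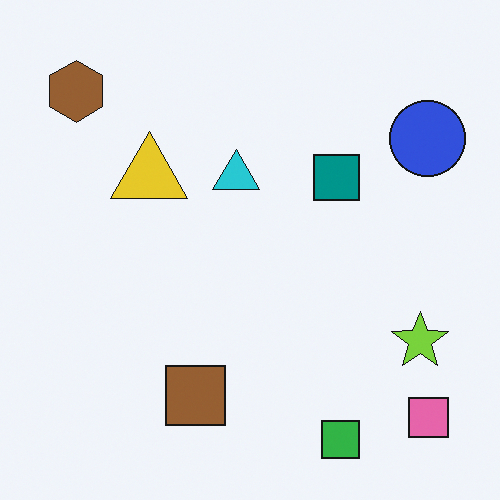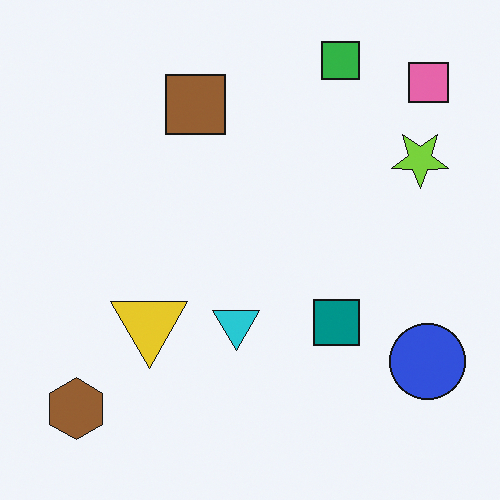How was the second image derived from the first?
The image was flipped vertically (top ↔ bottom).

The green square is in the bottom-right of the first image and the top-right of the second — shapes on opposite sides of the horizontal midline have swapped in a mirror flip.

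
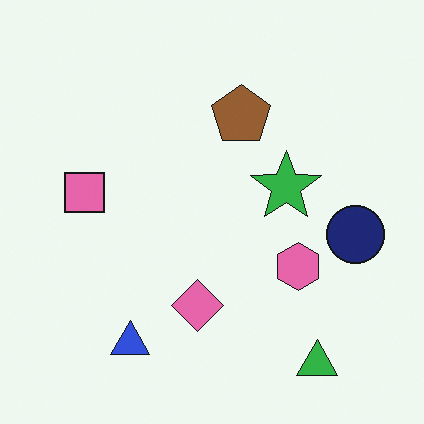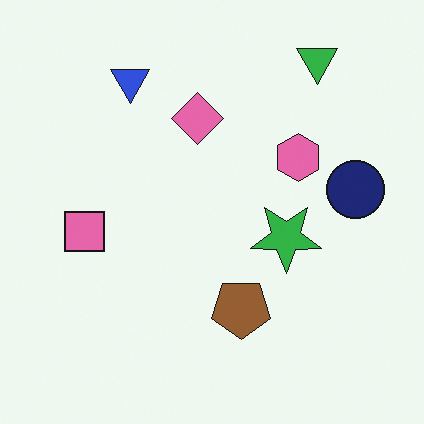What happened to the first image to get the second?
This is the original image flipped vertically (top ↔ bottom).

The green triangle is in the bottom-right of the first image and the top-right of the second — shapes on opposite sides of the horizontal midline have swapped in a mirror flip.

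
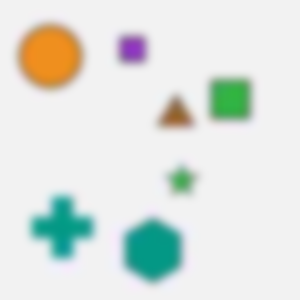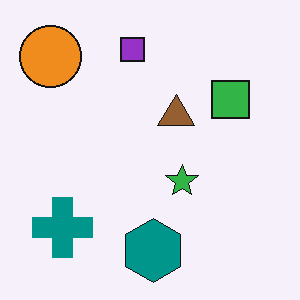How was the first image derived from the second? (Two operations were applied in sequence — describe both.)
The transformation is: heavily JPEG-compressed with obvious blocking artifacts, then noticeably gaussian-blurred.

Blocky 8×8 compression artifacts appear around shape edges and the flat background shows ringing — characteristic JPEG degradation. Shape edges and outlines are uniformly softened across the whole image.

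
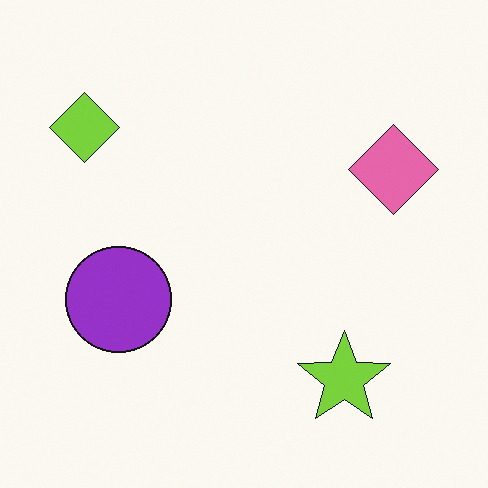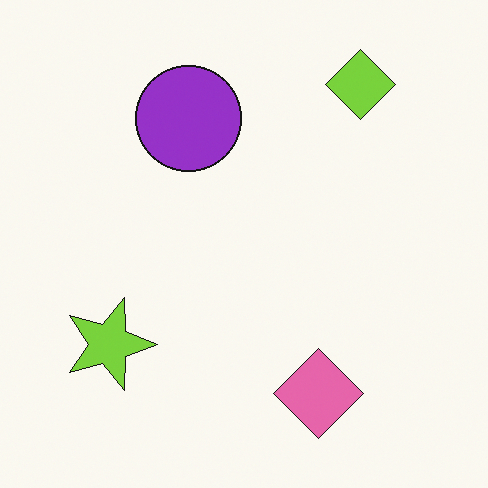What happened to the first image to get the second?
The second image is the first rotated 90° clockwise.

The lime diamond sits in the top-left of the first image and the top-right of the second — consistent with a whole-image 90° clockwise rotation.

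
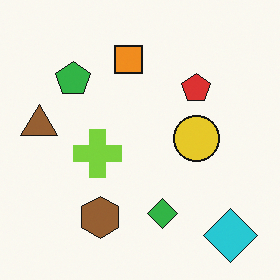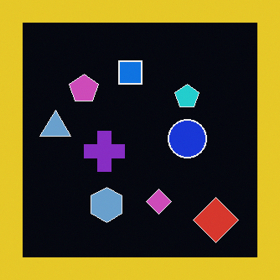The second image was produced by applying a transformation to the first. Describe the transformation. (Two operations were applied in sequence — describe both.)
Color-inverted (negative), then framed with a yellow border.

The light background has become dark and every shape's color is its complement — a photographic negative. A solid yellow frame runs around the edge of the second image, with the content slightly shrunk inside it.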